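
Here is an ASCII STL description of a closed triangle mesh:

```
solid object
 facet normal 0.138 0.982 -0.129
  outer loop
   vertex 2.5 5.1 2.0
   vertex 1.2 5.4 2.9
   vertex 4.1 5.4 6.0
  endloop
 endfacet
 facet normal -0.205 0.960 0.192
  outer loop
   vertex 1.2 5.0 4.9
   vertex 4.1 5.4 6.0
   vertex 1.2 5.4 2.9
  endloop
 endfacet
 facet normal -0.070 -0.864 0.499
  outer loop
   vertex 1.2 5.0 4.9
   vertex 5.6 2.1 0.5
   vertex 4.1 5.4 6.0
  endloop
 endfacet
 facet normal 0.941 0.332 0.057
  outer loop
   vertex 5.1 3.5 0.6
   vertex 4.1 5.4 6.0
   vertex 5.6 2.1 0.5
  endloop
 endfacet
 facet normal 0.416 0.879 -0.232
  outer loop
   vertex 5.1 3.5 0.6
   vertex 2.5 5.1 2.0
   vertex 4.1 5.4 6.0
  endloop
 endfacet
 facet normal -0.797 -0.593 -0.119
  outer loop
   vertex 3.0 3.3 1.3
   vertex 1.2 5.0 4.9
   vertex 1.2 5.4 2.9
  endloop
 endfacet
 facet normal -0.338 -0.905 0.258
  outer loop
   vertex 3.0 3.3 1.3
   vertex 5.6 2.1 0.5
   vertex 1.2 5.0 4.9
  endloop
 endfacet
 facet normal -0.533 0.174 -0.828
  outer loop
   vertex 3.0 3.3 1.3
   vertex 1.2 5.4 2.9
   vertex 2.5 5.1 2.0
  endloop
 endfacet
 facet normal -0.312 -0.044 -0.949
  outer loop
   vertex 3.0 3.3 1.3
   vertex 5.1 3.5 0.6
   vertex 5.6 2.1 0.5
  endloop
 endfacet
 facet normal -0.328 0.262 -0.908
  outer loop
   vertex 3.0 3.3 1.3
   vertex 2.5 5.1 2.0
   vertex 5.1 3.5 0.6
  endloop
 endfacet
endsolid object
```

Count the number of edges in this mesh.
15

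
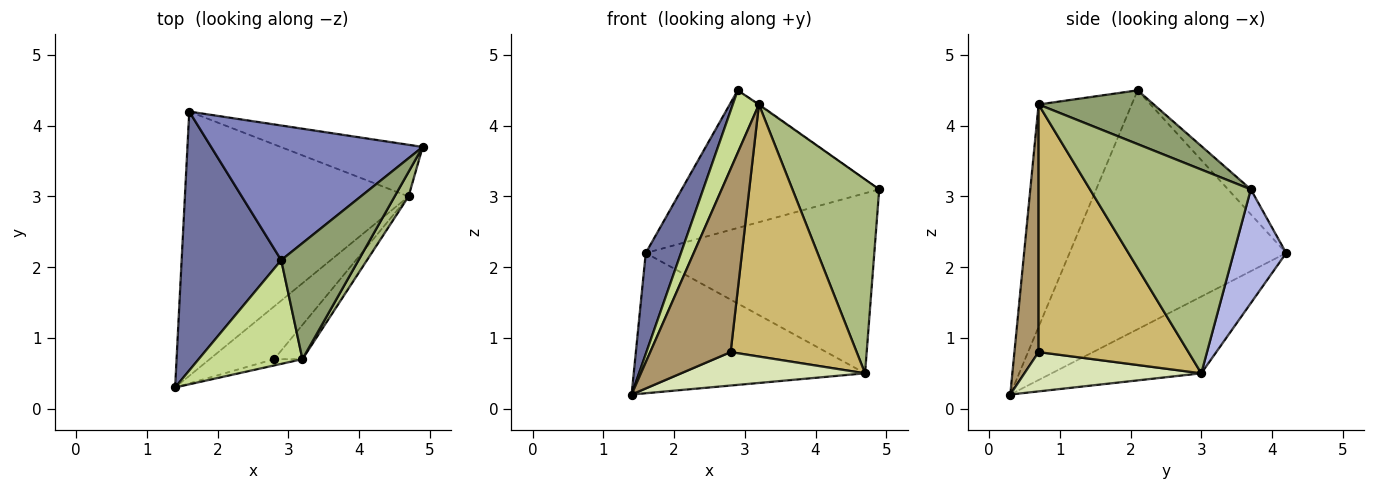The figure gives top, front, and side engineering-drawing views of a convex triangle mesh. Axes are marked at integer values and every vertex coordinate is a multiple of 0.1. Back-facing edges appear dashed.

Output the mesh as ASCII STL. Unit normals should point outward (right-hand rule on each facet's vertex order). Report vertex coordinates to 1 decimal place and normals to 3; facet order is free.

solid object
 facet normal -0.913 -0.148 0.381
  outer loop
   vertex 2.9 2.1 4.5
   vertex 1.6 4.2 2.2
   vertex 1.4 0.3 0.2
  endloop
 endfacet
 facet normal -0.082 0.712 0.697
  outer loop
   vertex 2.9 2.1 4.5
   vertex 4.9 3.7 3.1
   vertex 1.6 4.2 2.2
  endloop
 endfacet
 facet normal -0.290 0.448 -0.845
  outer loop
   vertex 4.7 3.0 0.5
   vertex 1.4 0.3 0.2
   vertex 1.6 4.2 2.2
  endloop
 endfacet
 facet normal 0.216 0.939 -0.269
  outer loop
   vertex 4.7 3.0 0.5
   vertex 1.6 4.2 2.2
   vertex 4.9 3.7 3.1
  endloop
 endfacet
 facet normal 0.571 0.005 0.821
  outer loop
   vertex 3.2 0.7 4.3
   vertex 4.9 3.7 3.1
   vertex 2.9 2.1 4.5
  endloop
 endfacet
 facet normal 0.879 -0.474 0.060
  outer loop
   vertex 3.2 0.7 4.3
   vertex 4.7 3.0 0.5
   vertex 4.9 3.7 3.1
  endloop
 endfacet
 facet normal -0.878 -0.247 0.410
  outer loop
   vertex 3.2 0.7 4.3
   vertex 2.9 2.1 4.5
   vertex 1.4 0.3 0.2
  endloop
 endfacet
 facet normal 0.458 -0.476 -0.751
  outer loop
   vertex 2.8 0.7 0.8
   vertex 1.4 0.3 0.2
   vertex 4.7 3.0 0.5
  endloop
 endfacet
 facet normal 0.288 -0.957 -0.033
  outer loop
   vertex 2.8 0.7 0.8
   vertex 3.2 0.7 4.3
   vertex 1.4 0.3 0.2
  endloop
 endfacet
 facet normal 0.762 -0.641 -0.087
  outer loop
   vertex 2.8 0.7 0.8
   vertex 4.7 3.0 0.5
   vertex 3.2 0.7 4.3
  endloop
 endfacet
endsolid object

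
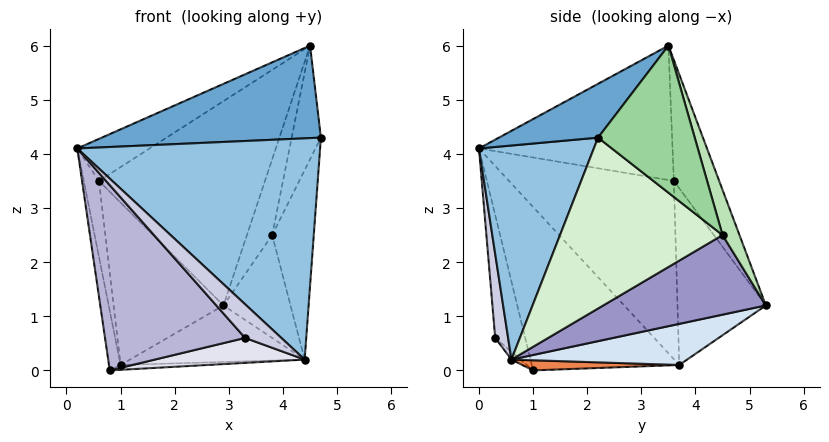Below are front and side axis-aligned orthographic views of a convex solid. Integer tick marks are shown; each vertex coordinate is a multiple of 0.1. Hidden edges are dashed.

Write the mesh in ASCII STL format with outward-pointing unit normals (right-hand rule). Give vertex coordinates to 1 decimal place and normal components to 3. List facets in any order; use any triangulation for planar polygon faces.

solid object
 facet normal 0.331 -0.731 0.598
  outer loop
   vertex 4.5 3.5 6.0
   vertex 0.2 0.0 4.1
   vertex 4.7 2.2 4.3
  endloop
 endfacet
 facet normal 0.407 -0.861 0.306
  outer loop
   vertex 4.4 0.6 0.2
   vertex 4.7 2.2 4.3
   vertex 0.2 0.0 4.1
  endloop
 endfacet
 facet normal -0.989 0.078 -0.126
  outer loop
   vertex 1.0 3.7 0.1
   vertex 0.8 1.0 0.0
   vertex 0.2 0.0 4.1
  endloop
 endfacet
 facet normal 0.288 0.286 -0.914
  outer loop
   vertex 1.0 3.7 0.1
   vertex 2.9 5.3 1.2
   vertex 4.4 0.6 0.2
  endloop
 endfacet
 facet normal 0.059 0.033 -0.998
  outer loop
   vertex 1.0 3.7 0.1
   vertex 4.4 0.6 0.2
   vertex 0.8 1.0 0.0
  endloop
 endfacet
 facet normal -0.526 0.196 0.828
  outer loop
   vertex 0.6 3.6 3.5
   vertex 0.2 0.0 4.1
   vertex 4.5 3.5 6.0
  endloop
 endfacet
 facet normal -0.240 0.880 0.410
  outer loop
   vertex 0.6 3.6 3.5
   vertex 4.5 3.5 6.0
   vertex 2.9 5.3 1.2
  endloop
 endfacet
 facet normal -0.989 0.091 -0.114
  outer loop
   vertex 0.6 3.6 3.5
   vertex 1.0 3.7 0.1
   vertex 0.2 0.0 4.1
  endloop
 endfacet
 facet normal -0.626 0.778 -0.051
  outer loop
   vertex 0.6 3.6 3.5
   vertex 2.9 5.3 1.2
   vertex 1.0 3.7 0.1
  endloop
 endfacet
 facet normal 0.952 0.288 -0.108
  outer loop
   vertex 3.8 4.5 2.5
   vertex 4.5 3.5 6.0
   vertex 4.7 2.2 4.3
  endloop
 endfacet
 facet normal 0.552 0.824 0.125
  outer loop
   vertex 3.8 4.5 2.5
   vertex 2.9 5.3 1.2
   vertex 4.5 3.5 6.0
  endloop
 endfacet
 facet normal 0.955 0.244 -0.165
  outer loop
   vertex 3.8 4.5 2.5
   vertex 4.7 2.2 4.3
   vertex 4.4 0.6 0.2
  endloop
 endfacet
 facet normal 0.857 0.353 -0.376
  outer loop
   vertex 3.8 4.5 2.5
   vertex 4.4 0.6 0.2
   vertex 2.9 5.3 1.2
  endloop
 endfacet
 facet normal -0.202 -0.944 -0.260
  outer loop
   vertex 3.3 0.3 0.6
   vertex 0.2 0.0 4.1
   vertex 0.8 1.0 0.0
  endloop
 endfacet
 facet normal 0.328 -0.921 0.212
  outer loop
   vertex 3.3 0.3 0.6
   vertex 4.4 0.6 0.2
   vertex 0.2 0.0 4.1
  endloop
 endfacet
 facet normal -0.044 -0.737 -0.675
  outer loop
   vertex 3.3 0.3 0.6
   vertex 0.8 1.0 0.0
   vertex 4.4 0.6 0.2
  endloop
 endfacet
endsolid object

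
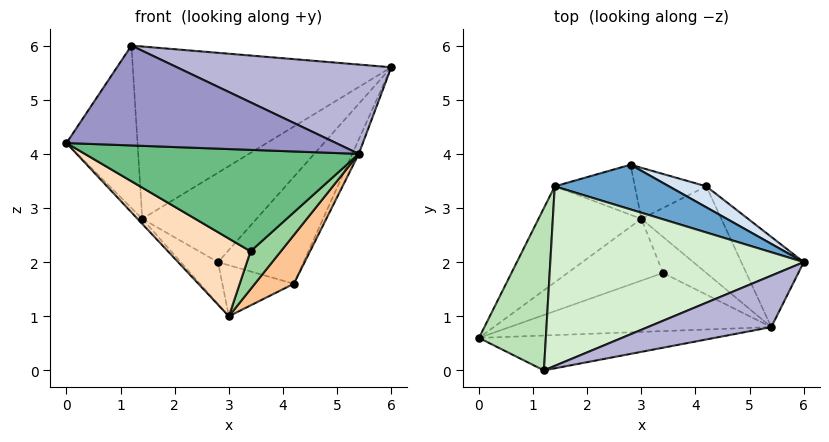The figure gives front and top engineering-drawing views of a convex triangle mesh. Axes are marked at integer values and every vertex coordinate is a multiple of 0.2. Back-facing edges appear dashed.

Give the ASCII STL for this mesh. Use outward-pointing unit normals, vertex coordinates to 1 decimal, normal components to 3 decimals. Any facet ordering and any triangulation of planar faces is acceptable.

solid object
 facet normal 0.000 0.894 0.447
  outer loop
   vertex 1.4 3.4 2.8
   vertex 6.0 2.0 5.6
   vertex 2.8 3.8 2.0
  endloop
 endfacet
 facet normal -0.741 0.035 -0.670
  outer loop
   vertex 1.4 3.4 2.8
   vertex 3.0 2.8 1.0
   vertex 0.0 0.6 4.2
  endloop
 endfacet
 facet normal -0.528 0.545 -0.651
  outer loop
   vertex 1.4 3.4 2.8
   vertex 2.8 3.8 2.0
   vertex 3.0 2.8 1.0
  endloop
 endfacet
 facet normal 0.318 0.930 0.183
  outer loop
   vertex 4.2 3.4 1.6
   vertex 2.8 3.8 2.0
   vertex 6.0 2.0 5.6
  endloop
 endfacet
 facet normal 0.000 0.707 -0.707
  outer loop
   vertex 4.2 3.4 1.6
   vertex 3.0 2.8 1.0
   vertex 2.8 3.8 2.0
  endloop
 endfacet
 facet normal 0.918 0.063 -0.391
  outer loop
   vertex 4.2 3.4 1.6
   vertex 6.0 2.0 5.6
   vertex 5.4 0.8 4.0
  endloop
 endfacet
 facet normal 0.563 -0.405 -0.720
  outer loop
   vertex 4.2 3.4 1.6
   vertex 5.4 0.8 4.0
   vertex 3.0 2.8 1.0
  endloop
 endfacet
 facet normal -0.089 -0.780 -0.620
  outer loop
   vertex 3.4 1.8 2.2
   vertex 0.0 0.6 4.2
   vertex 3.0 2.8 1.0
  endloop
 endfacet
 facet normal 0.014 -0.868 -0.497
  outer loop
   vertex 3.4 1.8 2.2
   vertex 5.4 0.8 4.0
   vertex 0.0 0.6 4.2
  endloop
 endfacet
 facet normal 0.250 -0.701 -0.668
  outer loop
   vertex 3.4 1.8 2.2
   vertex 3.0 2.8 1.0
   vertex 5.4 0.8 4.0
  endloop
 endfacet
 facet normal -0.577 0.577 0.577
  outer loop
   vertex 1.2 0.0 6.0
   vertex 1.4 3.4 2.8
   vertex 0.0 0.6 4.2
  endloop
 endfacet
 facet normal -0.223 0.675 0.703
  outer loop
   vertex 1.2 0.0 6.0
   vertex 6.0 2.0 5.6
   vertex 1.4 3.4 2.8
  endloop
 endfacet
 facet normal 0.023 -0.944 -0.330
  outer loop
   vertex 1.2 0.0 6.0
   vertex 0.0 0.6 4.2
   vertex 5.4 0.8 4.0
  endloop
 endfacet
 facet normal 0.374 -0.804 0.463
  outer loop
   vertex 1.2 0.0 6.0
   vertex 5.4 0.8 4.0
   vertex 6.0 2.0 5.6
  endloop
 endfacet
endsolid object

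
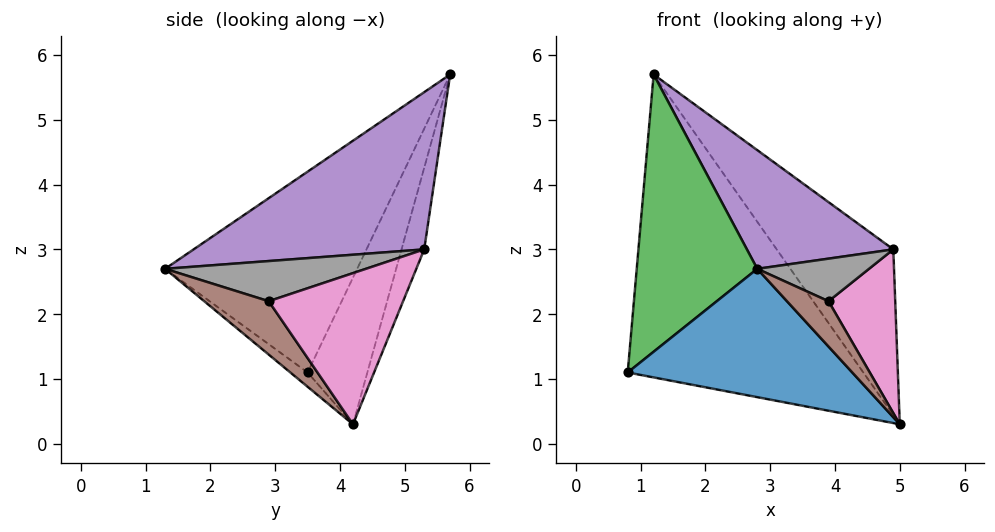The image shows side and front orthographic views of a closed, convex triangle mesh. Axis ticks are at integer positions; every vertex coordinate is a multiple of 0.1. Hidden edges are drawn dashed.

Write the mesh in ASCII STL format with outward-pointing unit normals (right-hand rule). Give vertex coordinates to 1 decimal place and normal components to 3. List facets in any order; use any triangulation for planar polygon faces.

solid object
 facet normal -0.047 -0.615 -0.787
  outer loop
   vertex 2.8 1.3 2.7
   vertex 0.8 3.5 1.1
   vertex 5.0 4.2 0.3
  endloop
 endfacet
 facet normal -0.225 0.887 -0.404
  outer loop
   vertex 1.2 5.7 5.7
   vertex 5.0 4.2 0.3
   vertex 0.8 3.5 1.1
  endloop
 endfacet
 facet normal -0.805 -0.505 0.312
  outer loop
   vertex 1.2 5.7 5.7
   vertex 0.8 3.5 1.1
   vertex 2.8 1.3 2.7
  endloop
 endfacet
 facet normal -0.177 0.909 -0.377
  outer loop
   vertex 4.9 5.3 3.0
   vertex 5.0 4.2 0.3
   vertex 1.2 5.7 5.7
  endloop
 endfacet
 facet normal 0.531 -0.337 0.778
  outer loop
   vertex 4.9 5.3 3.0
   vertex 1.2 5.7 5.7
   vertex 2.8 1.3 2.7
  endloop
 endfacet
 facet normal 0.835 -0.538 0.115
  outer loop
   vertex 3.9 2.9 2.2
   vertex 2.8 1.3 2.7
   vertex 5.0 4.2 0.3
  endloop
 endfacet
 facet normal 0.876 -0.435 0.210
  outer loop
   vertex 3.9 2.9 2.2
   vertex 5.0 4.2 0.3
   vertex 4.9 5.3 3.0
  endloop
 endfacet
 facet normal 0.820 -0.457 0.344
  outer loop
   vertex 3.9 2.9 2.2
   vertex 4.9 5.3 3.0
   vertex 2.8 1.3 2.7
  endloop
 endfacet
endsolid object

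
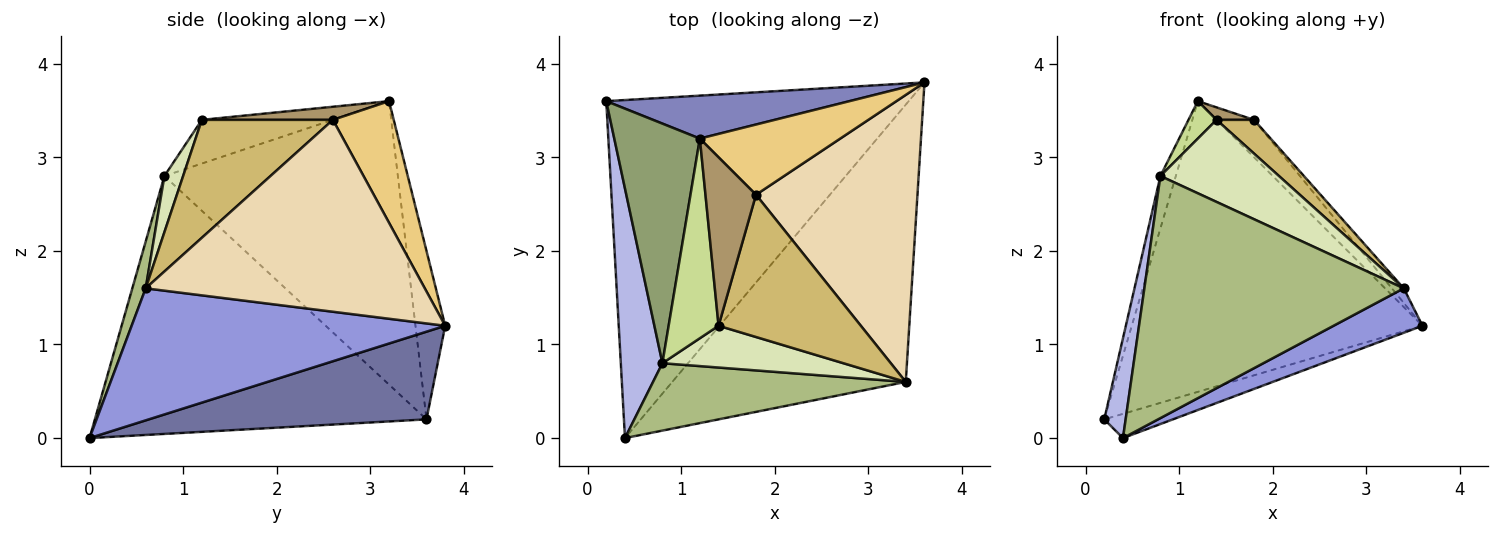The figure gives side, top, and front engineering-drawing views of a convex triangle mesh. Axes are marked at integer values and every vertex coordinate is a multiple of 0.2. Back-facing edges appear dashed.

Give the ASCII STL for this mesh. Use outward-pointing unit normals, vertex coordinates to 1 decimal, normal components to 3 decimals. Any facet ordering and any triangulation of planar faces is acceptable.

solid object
 facet normal 0.278 0.069 -0.958
  outer loop
   vertex 0.4 0.0 0.0
   vertex 0.2 3.6 0.2
   vertex 3.6 3.8 1.2
  endloop
 endfacet
 facet normal -0.101 0.984 0.145
  outer loop
   vertex 1.2 3.2 3.6
   vertex 3.6 3.8 1.2
   vertex 0.2 3.6 0.2
  endloop
 endfacet
 facet normal 0.487 -0.138 -0.862
  outer loop
   vertex 3.4 0.6 1.6
   vertex 0.4 0.0 0.0
   vertex 3.6 3.8 1.2
  endloop
 endfacet
 facet normal -0.985 -0.064 0.159
  outer loop
   vertex 0.8 0.8 2.8
   vertex 0.2 3.6 0.2
   vertex 0.4 0.0 0.0
  endloop
 endfacet
 facet normal -0.955 0.063 0.288
  outer loop
   vertex 0.8 0.8 2.8
   vertex 1.2 3.2 3.6
   vertex 0.2 3.6 0.2
  endloop
 endfacet
 facet normal 0.050 -0.962 0.268
  outer loop
   vertex 0.8 0.8 2.8
   vertex 0.4 0.0 0.0
   vertex 3.4 0.6 1.6
  endloop
 endfacet
 facet normal -0.652 -0.140 0.745
  outer loop
   vertex 1.4 1.2 3.4
   vertex 1.2 3.2 3.6
   vertex 0.8 0.8 2.8
  endloop
 endfacet
 facet normal 0.139 -0.883 0.449
  outer loop
   vertex 1.4 1.2 3.4
   vertex 0.8 0.8 2.8
   vertex 3.4 0.6 1.6
  endloop
 endfacet
 facet normal 0.250 -0.072 0.966
  outer loop
   vertex 1.8 2.6 3.4
   vertex 1.2 3.2 3.6
   vertex 1.4 1.2 3.4
  endloop
 endfacet
 facet normal 0.628 -0.179 0.757
  outer loop
   vertex 1.8 2.6 3.4
   vertex 1.4 1.2 3.4
   vertex 3.4 0.6 1.6
  endloop
 endfacet
 facet normal 0.607 0.374 0.701
  outer loop
   vertex 1.8 2.6 3.4
   vertex 3.6 3.8 1.2
   vertex 1.2 3.2 3.6
  endloop
 endfacet
 facet normal 0.765 0.033 0.644
  outer loop
   vertex 1.8 2.6 3.4
   vertex 3.4 0.6 1.6
   vertex 3.6 3.8 1.2
  endloop
 endfacet
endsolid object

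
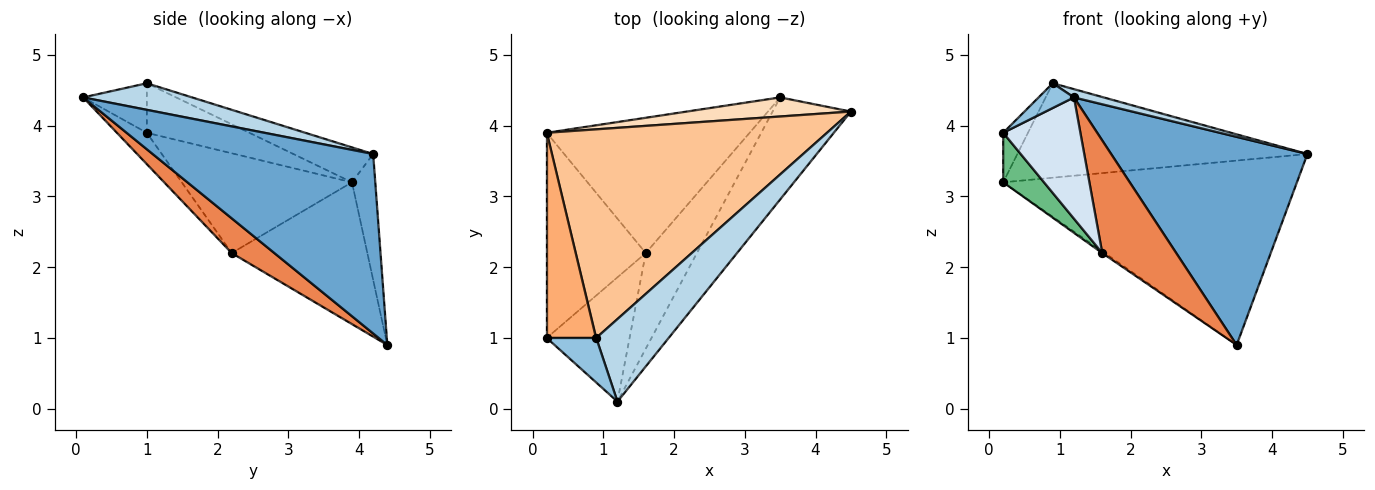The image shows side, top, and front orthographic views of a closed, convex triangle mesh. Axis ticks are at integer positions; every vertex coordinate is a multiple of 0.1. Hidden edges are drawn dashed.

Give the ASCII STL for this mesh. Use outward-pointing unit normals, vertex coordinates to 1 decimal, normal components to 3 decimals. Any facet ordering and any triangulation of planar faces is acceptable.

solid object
 facet normal 0.710 -0.632 -0.310
  outer loop
   vertex 3.5 4.4 0.9
   vertex 4.5 4.2 3.6
   vertex 1.2 0.1 4.4
  endloop
 endfacet
 facet normal -0.658 -0.366 0.658
  outer loop
   vertex 0.9 1.0 4.6
   vertex 0.2 1.0 3.9
   vertex 1.2 0.1 4.4
  endloop
 endfacet
 facet normal 0.343 -0.093 0.935
  outer loop
   vertex 0.9 1.0 4.6
   vertex 1.2 0.1 4.4
   vertex 4.5 4.2 3.6
  endloop
 endfacet
 facet normal -0.261 -0.674 -0.691
  outer loop
   vertex 1.6 2.2 2.2
   vertex 1.2 0.1 4.4
   vertex 0.2 1.0 3.9
  endloop
 endfacet
 facet normal 0.402 -0.698 -0.593
  outer loop
   vertex 1.6 2.2 2.2
   vertex 3.5 4.4 0.9
   vertex 1.2 0.1 4.4
  endloop
 endfacet
 facet normal -0.697 0.168 0.697
  outer loop
   vertex 0.2 3.9 3.2
   vertex 0.2 1.0 3.9
   vertex 0.9 1.0 4.6
  endloop
 endfacet
 facet normal -0.113 0.410 0.905
  outer loop
   vertex 0.2 3.9 3.2
   vertex 0.9 1.0 4.6
   vertex 4.5 4.2 3.6
  endloop
 endfacet
 facet normal -0.079 0.992 0.103
  outer loop
   vertex 0.2 3.9 3.2
   vertex 4.5 4.2 3.6
   vertex 3.5 4.4 0.9
  endloop
 endfacet
 facet normal -0.700 -0.168 -0.695
  outer loop
   vertex 0.2 3.9 3.2
   vertex 1.6 2.2 2.2
   vertex 0.2 1.0 3.9
  endloop
 endfacet
 facet normal -0.573 0.010 -0.820
  outer loop
   vertex 0.2 3.9 3.2
   vertex 3.5 4.4 0.9
   vertex 1.6 2.2 2.2
  endloop
 endfacet
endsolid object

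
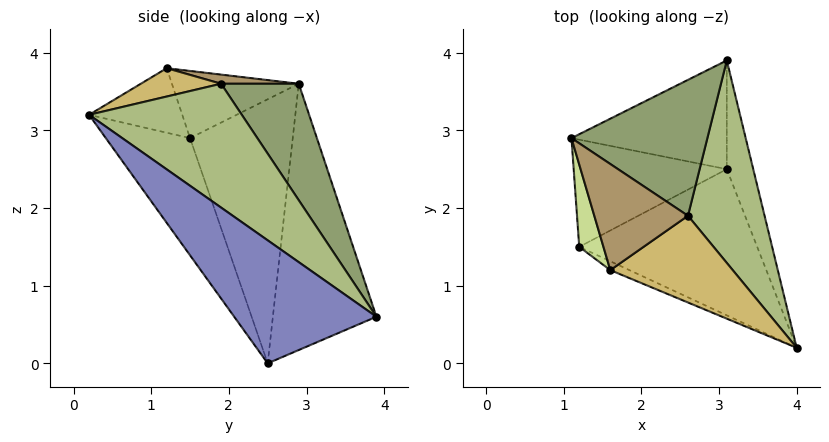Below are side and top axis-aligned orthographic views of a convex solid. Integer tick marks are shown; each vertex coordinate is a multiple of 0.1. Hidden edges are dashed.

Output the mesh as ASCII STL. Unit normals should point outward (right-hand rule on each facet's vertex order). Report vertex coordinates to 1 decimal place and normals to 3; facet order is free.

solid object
 facet normal -0.844 0.211 -0.493
  outer loop
   vertex 3.1 2.5 0.0
   vertex 1.1 2.9 3.6
   vertex 3.1 3.9 0.6
  endloop
 endfacet
 facet normal 0.974 0.090 -0.209
  outer loop
   vertex 3.1 2.5 0.0
   vertex 3.1 3.9 0.6
   vertex 4.0 0.2 3.2
  endloop
 endfacet
 facet normal -0.850 0.186 -0.493
  outer loop
   vertex 1.2 1.5 2.9
   vertex 1.1 2.9 3.6
   vertex 3.1 2.5 0.0
  endloop
 endfacet
 facet normal -0.323 -0.809 -0.491
  outer loop
   vertex 1.2 1.5 2.9
   vertex 3.1 2.5 0.0
   vertex 4.0 0.2 3.2
  endloop
 endfacet
 facet normal 0.466 0.699 0.543
  outer loop
   vertex 2.6 1.9 3.6
   vertex 3.1 3.9 0.6
   vertex 1.1 2.9 3.6
  endloop
 endfacet
 facet normal 0.737 0.499 0.456
  outer loop
   vertex 2.6 1.9 3.6
   vertex 4.0 0.2 3.2
   vertex 3.1 3.9 0.6
  endloop
 endfacet
 facet normal -0.915 -0.230 0.330
  outer loop
   vertex 1.6 1.2 3.8
   vertex 1.1 2.9 3.6
   vertex 1.2 1.5 2.9
  endloop
 endfacet
 facet normal -0.407 -0.905 -0.121
  outer loop
   vertex 1.6 1.2 3.8
   vertex 1.2 1.5 2.9
   vertex 4.0 0.2 3.2
  endloop
 endfacet
 facet normal 0.096 0.144 0.985
  outer loop
   vertex 1.6 1.2 3.8
   vertex 2.6 1.9 3.6
   vertex 1.1 2.9 3.6
  endloop
 endfacet
 facet normal 0.225 -0.044 0.973
  outer loop
   vertex 1.6 1.2 3.8
   vertex 4.0 0.2 3.2
   vertex 2.6 1.9 3.6
  endloop
 endfacet
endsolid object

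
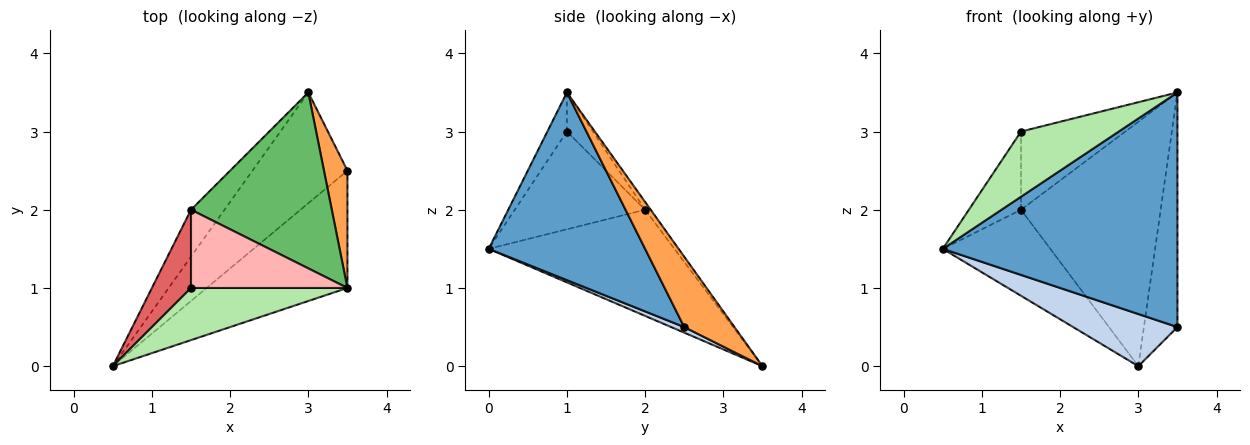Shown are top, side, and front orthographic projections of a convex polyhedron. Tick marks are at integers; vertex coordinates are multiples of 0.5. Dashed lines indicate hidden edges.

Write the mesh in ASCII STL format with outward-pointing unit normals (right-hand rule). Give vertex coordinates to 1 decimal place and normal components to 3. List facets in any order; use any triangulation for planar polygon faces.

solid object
 facet normal 0.512 -0.768 -0.384
  outer loop
   vertex 3.5 1.0 3.5
   vertex 0.5 0.0 1.5
   vertex 3.5 2.5 0.5
  endloop
 endfacet
 facet normal 0.053 -0.425 -0.904
  outer loop
   vertex 3.0 3.5 0.0
   vertex 3.5 2.5 0.5
   vertex 0.5 0.0 1.5
  endloop
 endfacet
 facet normal 0.802 0.535 0.267
  outer loop
   vertex 3.0 3.5 0.0
   vertex 3.5 1.0 3.5
   vertex 3.5 2.5 0.5
  endloop
 endfacet
 facet normal -0.835 0.483 -0.264
  outer loop
   vertex 1.5 2.0 2.0
   vertex 3.0 3.5 0.0
   vertex 0.5 0.0 1.5
  endloop
 endfacet
 facet normal -0.032 0.811 0.584
  outer loop
   vertex 1.5 2.0 2.0
   vertex 3.5 1.0 3.5
   vertex 3.0 3.5 0.0
  endloop
 endfacet
 facet normal -0.154 -0.772 0.617
  outer loop
   vertex 1.5 1.0 3.0
   vertex 0.5 0.0 1.5
   vertex 3.5 1.0 3.5
  endloop
 endfacet
 facet normal -0.870 0.348 0.348
  outer loop
   vertex 1.5 1.0 3.0
   vertex 1.5 2.0 2.0
   vertex 0.5 0.0 1.5
  endloop
 endfacet
 facet normal -0.174 0.696 0.696
  outer loop
   vertex 1.5 1.0 3.0
   vertex 3.5 1.0 3.5
   vertex 1.5 2.0 2.0
  endloop
 endfacet
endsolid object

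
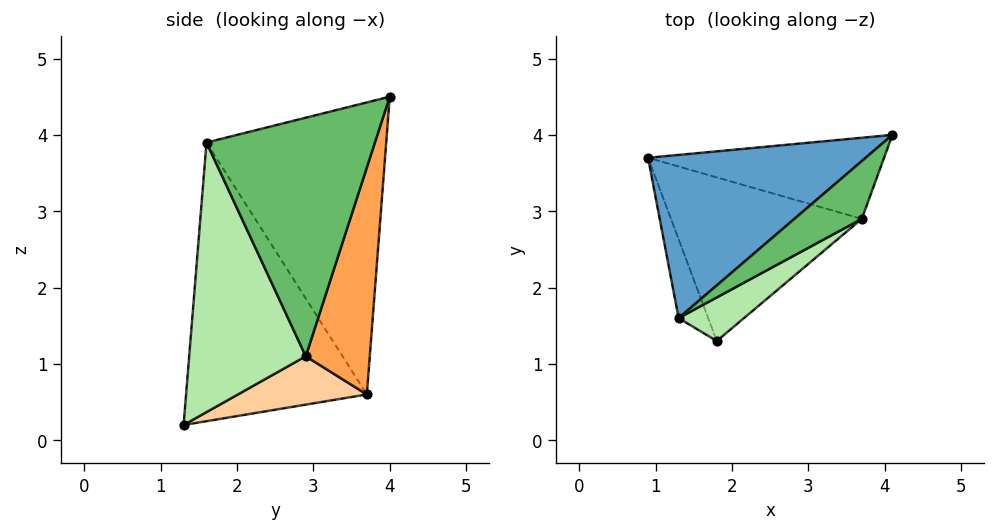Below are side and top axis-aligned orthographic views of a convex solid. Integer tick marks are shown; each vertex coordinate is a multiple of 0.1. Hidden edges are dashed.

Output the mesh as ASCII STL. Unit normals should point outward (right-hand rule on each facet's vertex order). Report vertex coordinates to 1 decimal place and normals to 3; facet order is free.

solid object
 facet normal -0.630 0.618 0.470
  outer loop
   vertex 1.3 1.6 3.9
   vertex 4.1 4.0 4.5
   vertex 0.9 3.7 0.6
  endloop
 endfacet
 facet normal -0.937 -0.335 -0.099
  outer loop
   vertex 1.3 1.6 3.9
   vertex 0.9 3.7 0.6
   vertex 1.8 1.3 0.2
  endloop
 endfacet
 facet normal 0.313 0.892 -0.325
  outer loop
   vertex 3.7 2.9 1.1
   vertex 0.9 3.7 0.6
   vertex 4.1 4.0 4.5
  endloop
 endfacet
 facet normal 0.238 0.246 -0.940
  outer loop
   vertex 3.7 2.9 1.1
   vertex 1.8 1.3 0.2
   vertex 0.9 3.7 0.6
  endloop
 endfacet
 facet normal 0.619 -0.766 0.175
  outer loop
   vertex 3.7 2.9 1.1
   vertex 4.1 4.0 4.5
   vertex 1.3 1.6 3.9
  endloop
 endfacet
 facet normal 0.596 -0.790 0.145
  outer loop
   vertex 3.7 2.9 1.1
   vertex 1.3 1.6 3.9
   vertex 1.8 1.3 0.2
  endloop
 endfacet
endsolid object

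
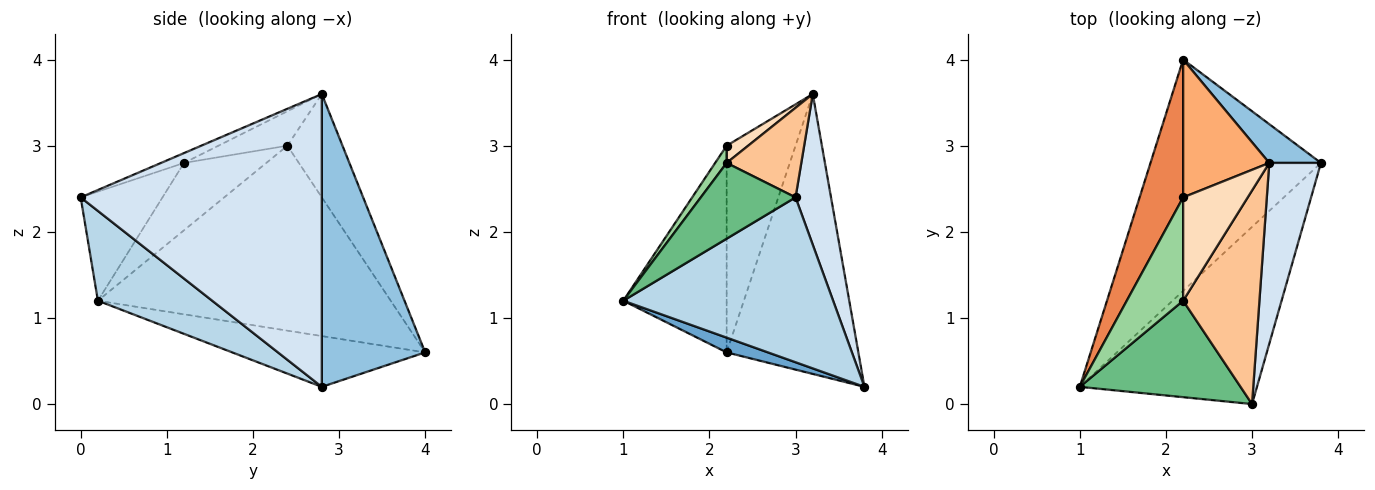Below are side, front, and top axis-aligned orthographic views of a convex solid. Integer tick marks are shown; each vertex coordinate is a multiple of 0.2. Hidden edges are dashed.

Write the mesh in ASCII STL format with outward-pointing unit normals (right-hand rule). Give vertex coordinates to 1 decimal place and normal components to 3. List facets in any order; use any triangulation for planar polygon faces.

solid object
 facet normal -0.285 -0.061 -0.957
  outer loop
   vertex 2.2 4.0 0.6
   vertex 3.8 2.8 0.2
   vertex 1.0 0.2 1.2
  endloop
 endfacet
 facet normal 0.614 0.782 0.108
  outer loop
   vertex 3.2 2.8 3.6
   vertex 3.8 2.8 0.2
   vertex 2.2 4.0 0.6
  endloop
 endfacet
 facet normal 0.348 -0.639 -0.686
  outer loop
   vertex 3.0 0.0 2.4
   vertex 1.0 0.2 1.2
   vertex 3.8 2.8 0.2
  endloop
 endfacet
 facet normal 0.975 -0.143 0.172
  outer loop
   vertex 3.0 0.0 2.4
   vertex 3.8 2.8 0.2
   vertex 3.2 2.8 3.6
  endloop
 endfacet
 facet normal -0.921 0.325 0.217
  outer loop
   vertex 2.2 2.4 3.0
   vertex 2.2 4.0 0.6
   vertex 1.0 0.2 1.2
  endloop
 endfacet
 facet normal -0.554 0.693 0.462
  outer loop
   vertex 2.2 2.4 3.0
   vertex 3.2 2.8 3.6
   vertex 2.2 4.0 0.6
  endloop
 endfacet
 facet normal -0.118 -0.384 0.916
  outer loop
   vertex 2.2 1.2 2.8
   vertex 3.0 0.0 2.4
   vertex 3.2 2.8 3.6
  endloop
 endfacet
 facet normal -0.466 -0.145 0.873
  outer loop
   vertex 2.2 1.2 2.8
   vertex 3.2 2.8 3.6
   vertex 2.2 2.4 3.0
  endloop
 endfacet
 facet normal -0.471 -0.545 0.694
  outer loop
   vertex 2.2 1.2 2.8
   vertex 1.0 0.2 1.2
   vertex 3.0 0.0 2.4
  endloop
 endfacet
 facet normal -0.762 -0.106 0.638
  outer loop
   vertex 2.2 1.2 2.8
   vertex 2.2 2.4 3.0
   vertex 1.0 0.2 1.2
  endloop
 endfacet
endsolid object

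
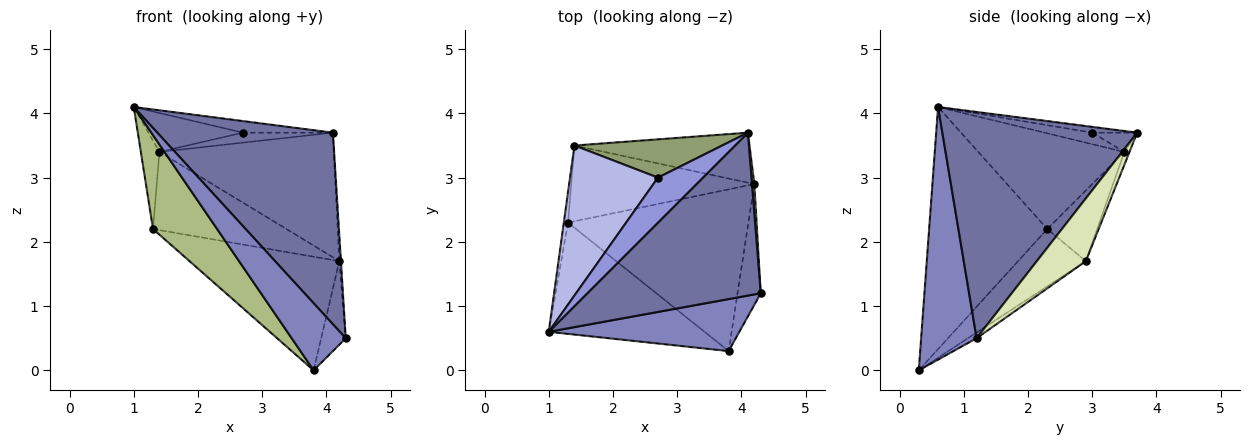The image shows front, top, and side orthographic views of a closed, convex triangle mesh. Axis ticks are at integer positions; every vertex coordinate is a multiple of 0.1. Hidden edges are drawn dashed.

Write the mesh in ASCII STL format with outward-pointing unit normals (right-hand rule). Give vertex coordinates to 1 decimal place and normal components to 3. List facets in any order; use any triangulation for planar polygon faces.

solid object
 facet normal 0.646 -0.582 0.495
  outer loop
   vertex 4.1 3.7 3.7
   vertex 1.0 0.6 4.1
   vertex 4.3 1.2 0.5
  endloop
 endfacet
 facet normal 0.630 -0.614 0.475
  outer loop
   vertex 3.8 0.3 0.0
   vertex 4.3 1.2 0.5
   vertex 1.0 0.6 4.1
  endloop
 endfacet
 facet normal -0.124 0.248 0.961
  outer loop
   vertex 2.7 3.0 3.7
   vertex 1.0 0.6 4.1
   vertex 4.1 3.7 3.7
  endloop
 endfacet
 facet normal -0.126 0.249 0.960
  outer loop
   vertex 2.7 3.0 3.7
   vertex 1.4 3.5 3.4
   vertex 1.0 0.6 4.1
  endloop
 endfacet
 facet normal -0.125 0.250 0.960
  outer loop
   vertex 2.7 3.0 3.7
   vertex 4.1 3.7 3.7
   vertex 1.4 3.5 3.4
  endloop
 endfacet
 facet normal -0.765 -0.415 -0.492
  outer loop
   vertex 1.3 2.3 2.2
   vertex 3.8 0.3 0.0
   vertex 1.0 0.6 4.1
  endloop
 endfacet
 facet normal -0.991 0.126 -0.044
  outer loop
   vertex 1.3 2.3 2.2
   vertex 1.0 0.6 4.1
   vertex 1.4 3.5 3.4
  endloop
 endfacet
 facet normal 0.999 0.033 0.037
  outer loop
   vertex 4.2 2.9 1.7
   vertex 4.1 3.7 3.7
   vertex 4.3 1.2 0.5
  endloop
 endfacet
 facet normal -0.027 0.928 -0.372
  outer loop
   vertex 4.2 2.9 1.7
   vertex 1.4 3.5 3.4
   vertex 4.1 3.7 3.7
  endloop
 endfacet
 facet normal -0.259 0.694 -0.672
  outer loop
   vertex 4.2 2.9 1.7
   vertex 1.3 2.3 2.2
   vertex 1.4 3.5 3.4
  endloop
 endfacet
 facet normal -0.197 0.558 -0.806
  outer loop
   vertex 4.2 2.9 1.7
   vertex 4.3 1.2 0.5
   vertex 3.8 0.3 0.0
  endloop
 endfacet
 facet normal -0.252 0.556 -0.792
  outer loop
   vertex 4.2 2.9 1.7
   vertex 3.8 0.3 0.0
   vertex 1.3 2.3 2.2
  endloop
 endfacet
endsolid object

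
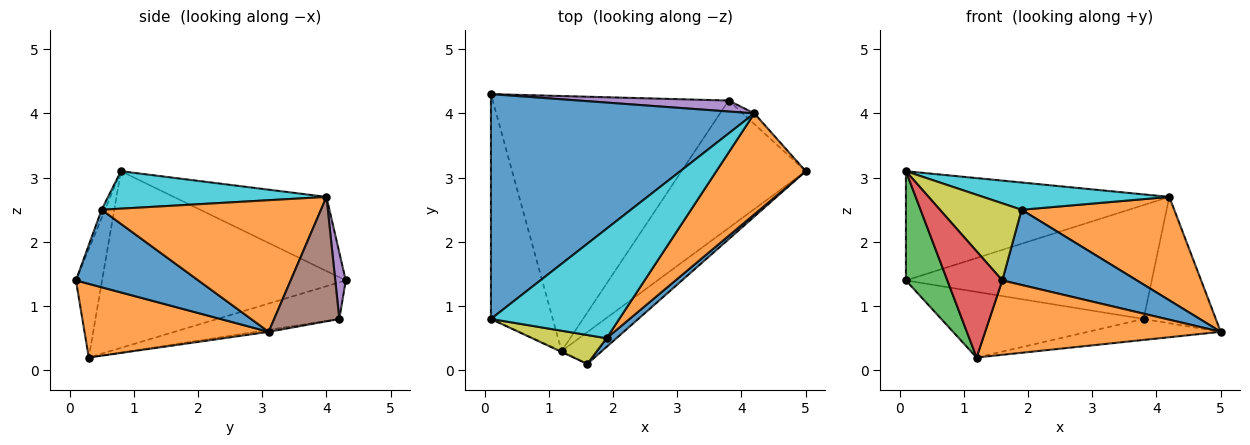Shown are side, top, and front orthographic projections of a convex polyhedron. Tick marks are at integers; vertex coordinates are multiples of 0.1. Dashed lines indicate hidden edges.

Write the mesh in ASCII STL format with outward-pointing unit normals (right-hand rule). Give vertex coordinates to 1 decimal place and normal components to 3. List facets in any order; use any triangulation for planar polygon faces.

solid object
 facet normal -0.245 0.424 0.872
  outer loop
   vertex 4.2 4.0 2.7
   vertex 0.1 4.3 1.4
   vertex 0.1 0.8 3.1
  endloop
 endfacet
 facet normal 0.584 -0.747 -0.319
  outer loop
   vertex 1.2 0.3 0.2
   vertex 5.0 3.1 0.6
   vertex 1.6 0.1 1.4
  endloop
 endfacet
 facet normal -0.932 -0.158 -0.326
  outer loop
   vertex 1.2 0.3 0.2
   vertex 0.1 0.8 3.1
   vertex 0.1 4.3 1.4
  endloop
 endfacet
 facet normal -0.430 -0.903 -0.007
  outer loop
   vertex 1.2 0.3 0.2
   vertex 1.6 0.1 1.4
   vertex 0.1 0.8 3.1
  endloop
 endfacet
 facet normal 0.042 0.995 0.096
  outer loop
   vertex 3.8 4.2 0.8
   vertex 0.1 4.3 1.4
   vertex 4.2 4.0 2.7
  endloop
 endfacet
 facet normal 0.669 0.741 -0.063
  outer loop
   vertex 3.8 4.2 0.8
   vertex 4.2 4.0 2.7
   vertex 5.0 3.1 0.6
  endloop
 endfacet
 facet normal -0.149 0.246 -0.958
  outer loop
   vertex 3.8 4.2 0.8
   vertex 1.2 0.3 0.2
   vertex 0.1 4.3 1.4
  endloop
 endfacet
 facet normal -0.016 0.162 -0.987
  outer loop
   vertex 3.8 4.2 0.8
   vertex 5.0 3.1 0.6
   vertex 1.2 0.3 0.2
  endloop
 endfacet
 facet normal -0.039 -0.936 0.351
  outer loop
   vertex 1.9 0.5 2.5
   vertex 0.1 0.8 3.1
   vertex 1.6 0.1 1.4
  endloop
 endfacet
 facet normal 0.272 -0.232 0.934
  outer loop
   vertex 1.9 0.5 2.5
   vertex 4.2 4.0 2.7
   vertex 0.1 0.8 3.1
  endloop
 endfacet
 facet normal 0.670 -0.737 0.085
  outer loop
   vertex 1.9 0.5 2.5
   vertex 1.6 0.1 1.4
   vertex 5.0 3.1 0.6
  endloop
 endfacet
 facet normal 0.717 -0.499 0.487
  outer loop
   vertex 1.9 0.5 2.5
   vertex 5.0 3.1 0.6
   vertex 4.2 4.0 2.7
  endloop
 endfacet
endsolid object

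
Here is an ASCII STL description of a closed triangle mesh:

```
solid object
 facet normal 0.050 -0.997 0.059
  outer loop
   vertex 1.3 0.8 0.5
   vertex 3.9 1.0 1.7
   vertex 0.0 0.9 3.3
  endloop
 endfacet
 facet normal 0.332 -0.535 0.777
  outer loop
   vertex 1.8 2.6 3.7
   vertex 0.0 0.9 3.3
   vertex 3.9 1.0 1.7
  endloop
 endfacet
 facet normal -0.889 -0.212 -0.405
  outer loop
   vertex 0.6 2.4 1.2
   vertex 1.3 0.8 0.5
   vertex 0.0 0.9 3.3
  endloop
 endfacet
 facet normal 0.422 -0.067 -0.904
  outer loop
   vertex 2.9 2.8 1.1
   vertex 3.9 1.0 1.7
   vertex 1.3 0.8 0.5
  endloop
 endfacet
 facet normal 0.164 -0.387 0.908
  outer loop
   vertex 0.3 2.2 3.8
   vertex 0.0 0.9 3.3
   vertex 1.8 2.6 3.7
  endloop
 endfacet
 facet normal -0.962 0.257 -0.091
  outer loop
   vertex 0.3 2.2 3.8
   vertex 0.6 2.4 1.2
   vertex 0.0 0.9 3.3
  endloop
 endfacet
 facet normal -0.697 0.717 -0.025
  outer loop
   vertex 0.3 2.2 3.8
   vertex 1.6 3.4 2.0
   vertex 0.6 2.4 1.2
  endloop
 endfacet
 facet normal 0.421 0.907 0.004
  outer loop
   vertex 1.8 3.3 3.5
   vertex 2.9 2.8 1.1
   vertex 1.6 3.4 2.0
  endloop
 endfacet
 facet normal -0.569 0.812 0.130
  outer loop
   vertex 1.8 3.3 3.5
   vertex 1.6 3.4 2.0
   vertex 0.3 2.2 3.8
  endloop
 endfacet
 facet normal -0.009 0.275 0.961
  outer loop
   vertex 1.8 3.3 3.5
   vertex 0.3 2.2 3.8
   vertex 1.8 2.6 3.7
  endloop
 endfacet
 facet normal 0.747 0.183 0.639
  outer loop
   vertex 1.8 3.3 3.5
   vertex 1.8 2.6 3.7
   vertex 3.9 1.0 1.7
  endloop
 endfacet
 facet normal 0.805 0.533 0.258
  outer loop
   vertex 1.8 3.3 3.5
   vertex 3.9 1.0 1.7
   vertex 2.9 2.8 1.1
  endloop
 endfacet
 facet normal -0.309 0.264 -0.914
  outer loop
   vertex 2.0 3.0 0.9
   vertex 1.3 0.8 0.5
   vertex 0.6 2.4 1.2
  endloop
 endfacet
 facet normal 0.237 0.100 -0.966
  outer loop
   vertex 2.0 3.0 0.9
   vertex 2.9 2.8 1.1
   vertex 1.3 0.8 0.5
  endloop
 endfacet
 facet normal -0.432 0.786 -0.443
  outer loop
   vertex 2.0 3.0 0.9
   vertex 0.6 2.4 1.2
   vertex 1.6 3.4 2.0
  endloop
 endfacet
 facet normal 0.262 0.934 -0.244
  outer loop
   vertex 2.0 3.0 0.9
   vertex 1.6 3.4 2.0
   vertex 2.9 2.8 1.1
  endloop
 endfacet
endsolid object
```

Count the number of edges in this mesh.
24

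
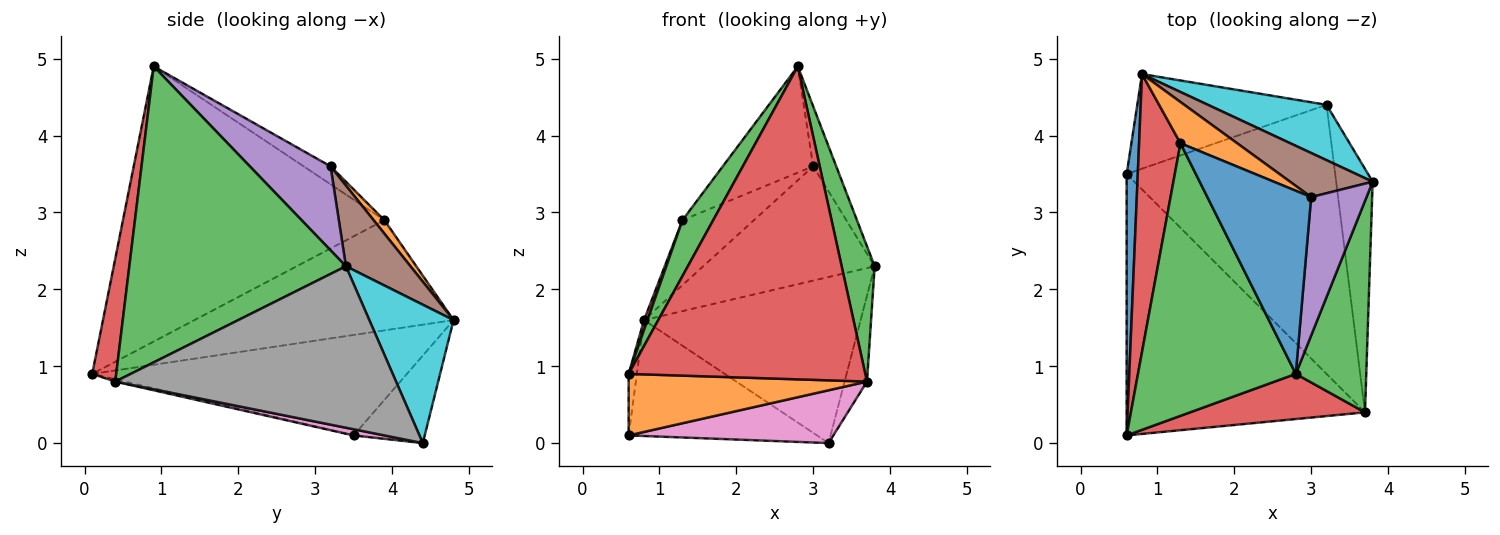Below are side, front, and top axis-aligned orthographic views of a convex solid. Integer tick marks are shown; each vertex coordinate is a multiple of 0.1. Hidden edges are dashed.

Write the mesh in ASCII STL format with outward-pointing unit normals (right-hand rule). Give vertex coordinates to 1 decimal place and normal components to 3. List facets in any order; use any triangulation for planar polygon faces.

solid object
 facet normal -0.994 0.026 0.110
  outer loop
   vertex 0.8 4.8 1.6
   vertex 0.6 3.5 0.1
   vertex 0.6 0.1 0.9
  endloop
 endfacet
 facet normal -0.009 -0.229 -0.973
  outer loop
   vertex 3.7 0.4 0.8
   vertex 0.6 0.1 0.9
   vertex 0.6 3.5 0.1
  endloop
 endfacet
 facet normal 0.962 -0.147 0.229
  outer loop
   vertex 3.7 0.4 0.8
   vertex 3.8 3.4 2.3
   vertex 2.8 0.9 4.9
  endloop
 endfacet
 facet normal 0.100 -0.985 0.142
  outer loop
   vertex 3.7 0.4 0.8
   vertex 2.8 0.9 4.9
   vertex 0.6 0.1 0.9
  endloop
 endfacet
 facet normal 0.812 0.232 0.535
  outer loop
   vertex 3.0 3.2 3.6
   vertex 2.8 0.9 4.9
   vertex 3.8 3.4 2.3
  endloop
 endfacet
 facet normal 0.332 0.880 0.339
  outer loop
   vertex 3.0 3.2 3.6
   vertex 3.8 3.4 2.3
   vertex 0.8 4.8 1.6
  endloop
 endfacet
 facet normal 0.029 -0.193 -0.981
  outer loop
   vertex 3.2 4.4 0.0
   vertex 3.7 0.4 0.8
   vertex 0.6 3.5 0.1
  endloop
 endfacet
 facet normal 0.972 0.078 -0.220
  outer loop
   vertex 3.2 4.4 0.0
   vertex 3.8 3.4 2.3
   vertex 3.7 0.4 0.8
  endloop
 endfacet
 facet normal -0.281 0.744 -0.607
  outer loop
   vertex 3.2 4.4 0.0
   vertex 0.6 3.5 0.1
   vertex 0.8 4.8 1.6
  endloop
 endfacet
 facet normal 0.346 0.890 0.297
  outer loop
   vertex 3.2 4.4 0.0
   vertex 0.8 4.8 1.6
   vertex 3.8 3.4 2.3
  endloop
 endfacet
 facet normal -0.148 0.496 0.855
  outer loop
   vertex 1.3 3.9 2.9
   vertex 2.8 0.9 4.9
   vertex 3.0 3.2 3.6
  endloop
 endfacet
 facet normal 0.126 0.838 0.531
  outer loop
   vertex 1.3 3.9 2.9
   vertex 3.0 3.2 3.6
   vertex 0.8 4.8 1.6
  endloop
 endfacet
 facet normal -0.863 -0.102 0.495
  outer loop
   vertex 1.3 3.9 2.9
   vertex 0.6 0.1 0.9
   vertex 2.8 0.9 4.9
  endloop
 endfacet
 facet normal -0.936 -0.013 0.351
  outer loop
   vertex 1.3 3.9 2.9
   vertex 0.8 4.8 1.6
   vertex 0.6 0.1 0.9
  endloop
 endfacet
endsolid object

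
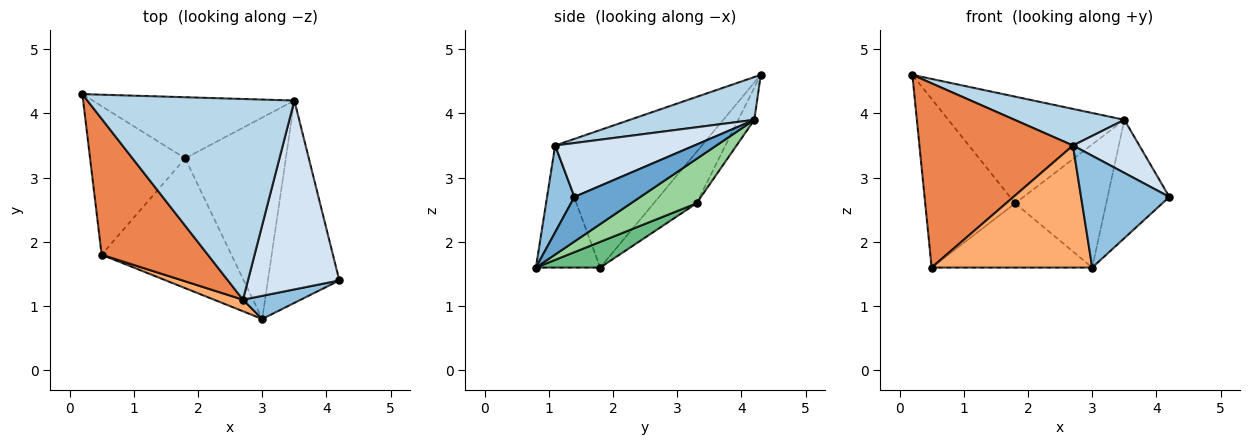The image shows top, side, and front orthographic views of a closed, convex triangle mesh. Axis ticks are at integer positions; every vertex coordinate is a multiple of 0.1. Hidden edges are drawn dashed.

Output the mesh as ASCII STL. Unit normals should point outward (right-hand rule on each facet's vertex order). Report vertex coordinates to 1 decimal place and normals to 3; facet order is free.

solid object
 facet normal 0.474 0.444 -0.760
  outer loop
   vertex 3.5 4.2 3.9
   vertex 4.2 1.4 2.7
   vertex 3.0 0.8 1.6
  endloop
 endfacet
 facet normal 0.291 -0.937 0.194
  outer loop
   vertex 2.7 1.1 3.5
   vertex 3.0 0.8 1.6
   vertex 4.2 1.4 2.7
  endloop
 endfacet
 facet normal 0.199 -0.176 0.964
  outer loop
   vertex 2.7 1.1 3.5
   vertex 3.5 4.2 3.9
   vertex 0.2 4.3 4.6
  endloop
 endfacet
 facet normal 0.494 -0.235 0.837
  outer loop
   vertex 2.7 1.1 3.5
   vertex 4.2 1.4 2.7
   vertex 3.5 4.2 3.9
  endloop
 endfacet
 facet normal -0.609 -0.638 0.471
  outer loop
   vertex 2.7 1.1 3.5
   vertex 0.2 4.3 4.6
   vertex 0.5 1.8 1.6
  endloop
 endfacet
 facet normal -0.370 -0.925 0.088
  outer loop
   vertex 2.7 1.1 3.5
   vertex 0.5 1.8 1.6
   vertex 3.0 0.8 1.6
  endloop
 endfacet
 facet normal -0.336 0.707 -0.622
  outer loop
   vertex 1.8 3.3 2.6
   vertex 0.5 1.8 1.6
   vertex 0.2 4.3 4.6
  endloop
 endfacet
 facet normal -0.079 0.865 -0.496
  outer loop
   vertex 1.8 3.3 2.6
   vertex 0.2 4.3 4.6
   vertex 3.5 4.2 3.9
  endloop
 endfacet
 facet normal 0.175 0.437 -0.882
  outer loop
   vertex 1.8 3.3 2.6
   vertex 3.0 0.8 1.6
   vertex 0.5 1.8 1.6
  endloop
 endfacet
 facet normal 0.352 0.488 -0.798
  outer loop
   vertex 1.8 3.3 2.6
   vertex 3.5 4.2 3.9
   vertex 3.0 0.8 1.6
  endloop
 endfacet
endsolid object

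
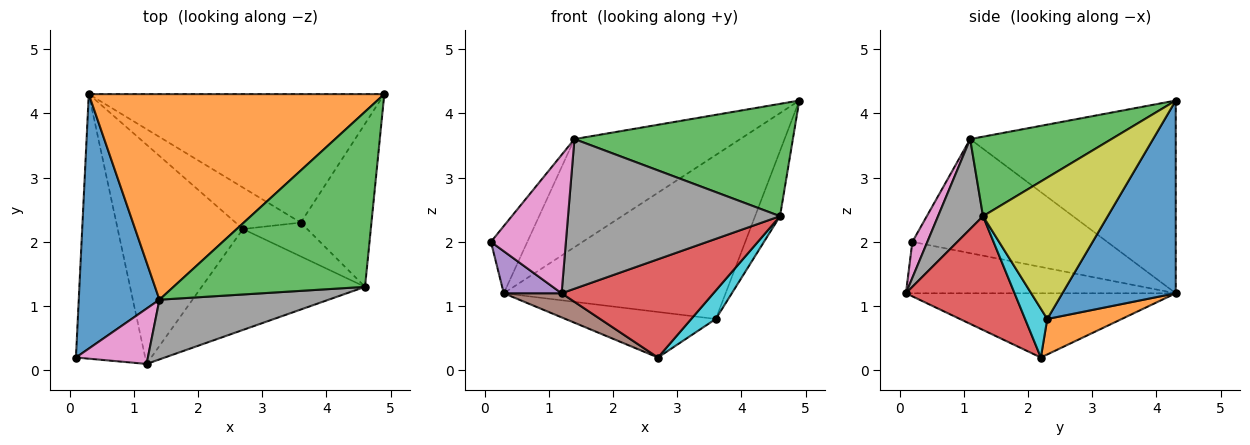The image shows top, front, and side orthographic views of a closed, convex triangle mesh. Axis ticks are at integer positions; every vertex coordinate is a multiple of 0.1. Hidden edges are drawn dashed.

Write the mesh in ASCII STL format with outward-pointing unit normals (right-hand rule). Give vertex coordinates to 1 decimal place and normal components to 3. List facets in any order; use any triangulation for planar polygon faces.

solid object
 facet normal -0.807 0.151 0.571
  outer loop
   vertex 1.4 1.1 3.6
   vertex 0.3 4.3 1.2
   vertex 0.1 0.2 2.0
  endloop
 endfacet
 facet normal -0.500 0.403 0.767
  outer loop
   vertex 1.4 1.1 3.6
   vertex 4.9 4.3 4.2
   vertex 0.3 4.3 1.2
  endloop
 endfacet
 facet normal 0.330 -0.510 0.795
  outer loop
   vertex 1.4 1.1 3.6
   vertex 4.6 1.3 2.4
   vertex 4.9 4.3 4.2
  endloop
 endfacet
 facet normal 0.447 -0.624 -0.641
  outer loop
   vertex 1.2 0.1 1.2
   vertex 2.7 2.2 0.2
   vertex 4.6 1.3 2.4
  endloop
 endfacet
 facet normal -0.591 -0.127 -0.797
  outer loop
   vertex 1.2 0.1 1.2
   vertex 0.1 0.2 2.0
   vertex 0.3 4.3 1.2
  endloop
 endfacet
 facet normal -0.454 -0.097 -0.886
  outer loop
   vertex 1.2 0.1 1.2
   vertex 0.3 4.3 1.2
   vertex 2.7 2.2 0.2
  endloop
 endfacet
 facet normal 0.183 -0.913 0.365
  outer loop
   vertex 1.2 0.1 1.2
   vertex 1.4 1.1 3.6
   vertex 0.1 0.2 2.0
  endloop
 endfacet
 facet normal 0.193 -0.911 0.364
  outer loop
   vertex 1.2 0.1 1.2
   vertex 4.6 1.3 2.4
   vertex 1.4 1.1 3.6
  endloop
 endfacet
 facet normal 0.880 0.176 -0.440
  outer loop
   vertex 3.6 2.3 0.8
   vertex 4.9 4.3 4.2
   vertex 4.6 1.3 2.4
  endloop
 endfacet
 facet normal 0.503 -0.556 -0.662
  outer loop
   vertex 3.6 2.3 0.8
   vertex 4.6 1.3 2.4
   vertex 2.7 2.2 0.2
  endloop
 endfacet
 facet normal 0.373 0.730 -0.572
  outer loop
   vertex 3.6 2.3 0.8
   vertex 0.3 4.3 1.2
   vertex 4.9 4.3 4.2
  endloop
 endfacet
 facet normal 0.344 0.694 -0.632
  outer loop
   vertex 3.6 2.3 0.8
   vertex 2.7 2.2 0.2
   vertex 0.3 4.3 1.2
  endloop
 endfacet
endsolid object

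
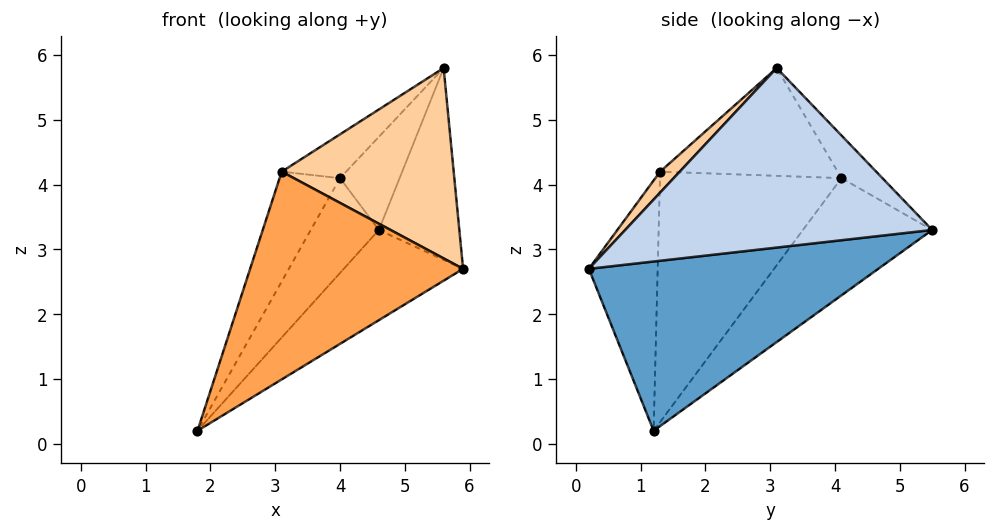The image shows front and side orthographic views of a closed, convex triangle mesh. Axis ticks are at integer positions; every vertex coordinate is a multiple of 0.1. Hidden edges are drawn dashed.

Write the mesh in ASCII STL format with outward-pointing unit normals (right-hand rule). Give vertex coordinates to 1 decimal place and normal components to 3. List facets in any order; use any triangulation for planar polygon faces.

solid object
 facet normal 0.547 0.225 -0.806
  outer loop
   vertex 4.6 5.5 3.3
   vertex 5.9 0.2 2.7
   vertex 1.8 1.2 0.2
  endloop
 endfacet
 facet normal 0.958 0.251 -0.142
  outer loop
   vertex 5.6 3.1 5.8
   vertex 5.9 0.2 2.7
   vertex 4.6 5.5 3.3
  endloop
 endfacet
 facet normal -0.305 -0.944 0.123
  outer loop
   vertex 3.1 1.3 4.2
   vertex 1.8 1.2 0.2
   vertex 5.9 0.2 2.7
  endloop
 endfacet
 facet normal 0.083 -0.724 0.685
  outer loop
   vertex 3.1 1.3 4.2
   vertex 5.9 0.2 2.7
   vertex 5.6 3.1 5.8
  endloop
 endfacet
 facet normal -0.397 0.578 0.713
  outer loop
   vertex 4.0 4.1 4.1
   vertex 5.6 3.1 5.8
   vertex 4.6 5.5 3.3
  endloop
 endfacet
 facet normal -0.637 0.231 0.735
  outer loop
   vertex 4.0 4.1 4.1
   vertex 3.1 1.3 4.2
   vertex 5.6 3.1 5.8
  endloop
 endfacet
 facet normal -0.875 0.461 0.151
  outer loop
   vertex 4.0 4.1 4.1
   vertex 4.6 5.5 3.3
   vertex 1.8 1.2 0.2
  endloop
 endfacet
 facet normal -0.909 0.302 0.288
  outer loop
   vertex 4.0 4.1 4.1
   vertex 1.8 1.2 0.2
   vertex 3.1 1.3 4.2
  endloop
 endfacet
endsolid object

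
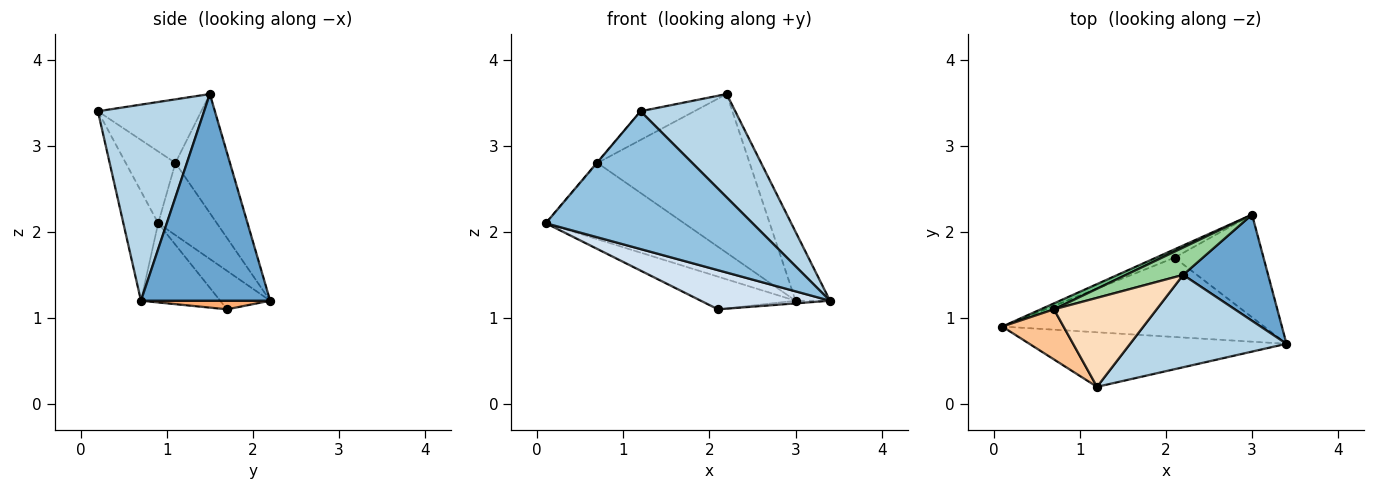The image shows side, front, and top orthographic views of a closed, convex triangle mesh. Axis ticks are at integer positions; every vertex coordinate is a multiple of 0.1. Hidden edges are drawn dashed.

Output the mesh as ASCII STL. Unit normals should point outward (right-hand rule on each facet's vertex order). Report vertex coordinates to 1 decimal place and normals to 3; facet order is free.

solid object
 facet normal 0.898 0.239 0.369
  outer loop
   vertex 2.2 1.5 3.6
   vertex 3.4 0.7 1.2
   vertex 3.0 2.2 1.2
  endloop
 endfacet
 facet normal -0.155 -0.919 -0.364
  outer loop
   vertex 1.2 0.2 3.4
   vertex 0.1 0.9 2.1
   vertex 3.4 0.7 1.2
  endloop
 endfacet
 facet normal 0.641 -0.572 0.511
  outer loop
   vertex 1.2 0.2 3.4
   vertex 3.4 0.7 1.2
   vertex 2.2 1.5 3.6
  endloop
 endfacet
 facet normal -0.262 -0.427 -0.865
  outer loop
   vertex 2.1 1.7 1.1
   vertex 3.4 0.7 1.2
   vertex 0.1 0.9 2.1
  endloop
 endfacet
 facet normal -0.455 0.863 -0.220
  outer loop
   vertex 2.1 1.7 1.1
   vertex 0.1 0.9 2.1
   vertex 3.0 2.2 1.2
  endloop
 endfacet
 facet normal 0.096 0.026 -0.995
  outer loop
   vertex 2.1 1.7 1.1
   vertex 3.0 2.2 1.2
   vertex 3.4 0.7 1.2
  endloop
 endfacet
 facet normal -0.761 0.010 0.649
  outer loop
   vertex 0.7 1.1 2.8
   vertex 0.1 0.9 2.1
   vertex 1.2 0.2 3.4
  endloop
 endfacet
 facet normal -0.508 0.264 0.820
  outer loop
   vertex 0.7 1.1 2.8
   vertex 1.2 0.2 3.4
   vertex 2.2 1.5 3.6
  endloop
 endfacet
 facet normal -0.389 0.918 0.071
  outer loop
   vertex 0.7 1.1 2.8
   vertex 3.0 2.2 1.2
   vertex 0.1 0.9 2.1
  endloop
 endfacet
 facet normal -0.333 0.929 0.160
  outer loop
   vertex 0.7 1.1 2.8
   vertex 2.2 1.5 3.6
   vertex 3.0 2.2 1.2
  endloop
 endfacet
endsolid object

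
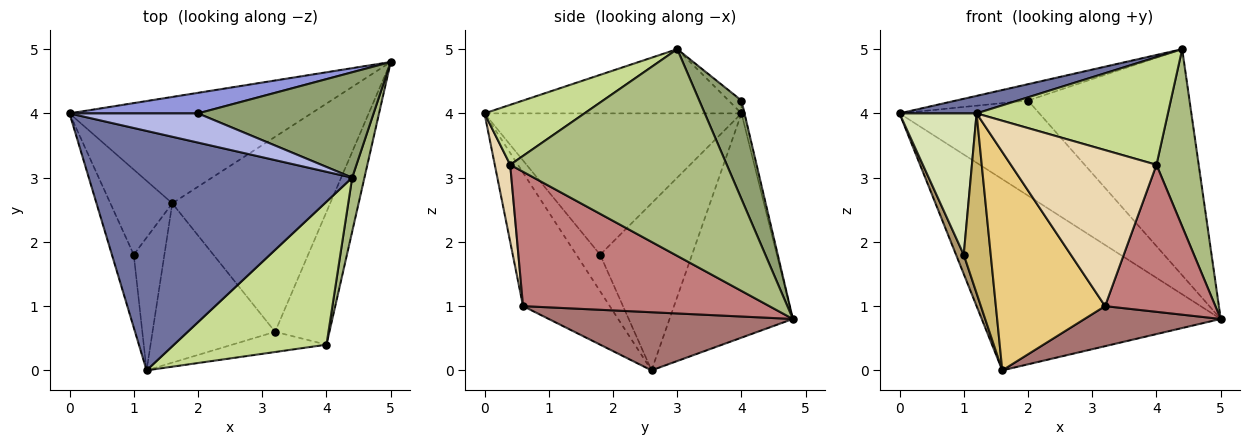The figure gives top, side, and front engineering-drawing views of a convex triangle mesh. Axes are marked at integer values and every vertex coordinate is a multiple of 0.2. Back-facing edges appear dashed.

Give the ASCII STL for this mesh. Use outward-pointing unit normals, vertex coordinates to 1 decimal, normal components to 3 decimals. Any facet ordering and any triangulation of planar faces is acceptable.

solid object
 facet normal -0.236 -0.071 0.969
  outer loop
   vertex 4.4 3.0 5.0
   vertex 0.0 4.0 4.0
   vertex 1.2 0.0 4.0
  endloop
 endfacet
 facet normal -0.411 0.797 -0.443
  outer loop
   vertex 1.6 2.6 0.0
   vertex 0.0 4.0 4.0
   vertex 5.0 4.8 0.8
  endloop
 endfacet
 facet normal -0.021 0.977 0.211
  outer loop
   vertex 2.0 4.0 4.2
   vertex 5.0 4.8 0.8
   vertex 0.0 4.0 4.0
  endloop
 endfacet
 facet normal -0.087 0.487 0.869
  outer loop
   vertex 2.0 4.0 4.2
   vertex 0.0 4.0 4.0
   vertex 4.4 3.0 5.0
  endloop
 endfacet
 facet normal 0.231 0.882 0.411
  outer loop
   vertex 2.0 4.0 4.2
   vertex 4.4 3.0 5.0
   vertex 5.0 4.8 0.8
  endloop
 endfacet
 facet normal 0.980 -0.191 0.058
  outer loop
   vertex 4.0 0.4 3.2
   vertex 5.0 4.8 0.8
   vertex 4.4 3.0 5.0
  endloop
 endfacet
 facet normal 0.300 -0.574 0.762
  outer loop
   vertex 4.0 0.4 3.2
   vertex 4.4 3.0 5.0
   vertex 1.2 0.0 4.0
  endloop
 endfacet
 facet normal -0.948 -0.284 -0.146
  outer loop
   vertex 1.0 1.8 1.8
   vertex 1.2 0.0 4.0
   vertex 0.0 4.0 4.0
  endloop
 endfacet
 facet normal -0.935 -0.078 -0.346
  outer loop
   vertex 1.0 1.8 1.8
   vertex 0.0 4.0 4.0
   vertex 1.6 2.6 0.0
  endloop
 endfacet
 facet normal -0.578 -0.656 -0.484
  outer loop
   vertex 1.0 1.8 1.8
   vertex 1.6 2.6 0.0
   vertex 1.2 0.0 4.0
  endloop
 endfacet
 facet normal -0.540 -0.680 -0.496
  outer loop
   vertex 3.2 0.6 1.0
   vertex 1.2 0.0 4.0
   vertex 1.6 2.6 0.0
  endloop
 endfacet
 facet normal 0.104 -0.986 -0.128
  outer loop
   vertex 3.2 0.6 1.0
   vertex 4.0 0.4 3.2
   vertex 1.2 0.0 4.0
  endloop
 endfacet
 facet normal 0.339 -0.189 -0.921
  outer loop
   vertex 3.2 0.6 1.0
   vertex 1.6 2.6 0.0
   vertex 5.0 4.8 0.8
  endloop
 endfacet
 facet normal 0.856 -0.383 -0.346
  outer loop
   vertex 3.2 0.6 1.0
   vertex 5.0 4.8 0.8
   vertex 4.0 0.4 3.2
  endloop
 endfacet
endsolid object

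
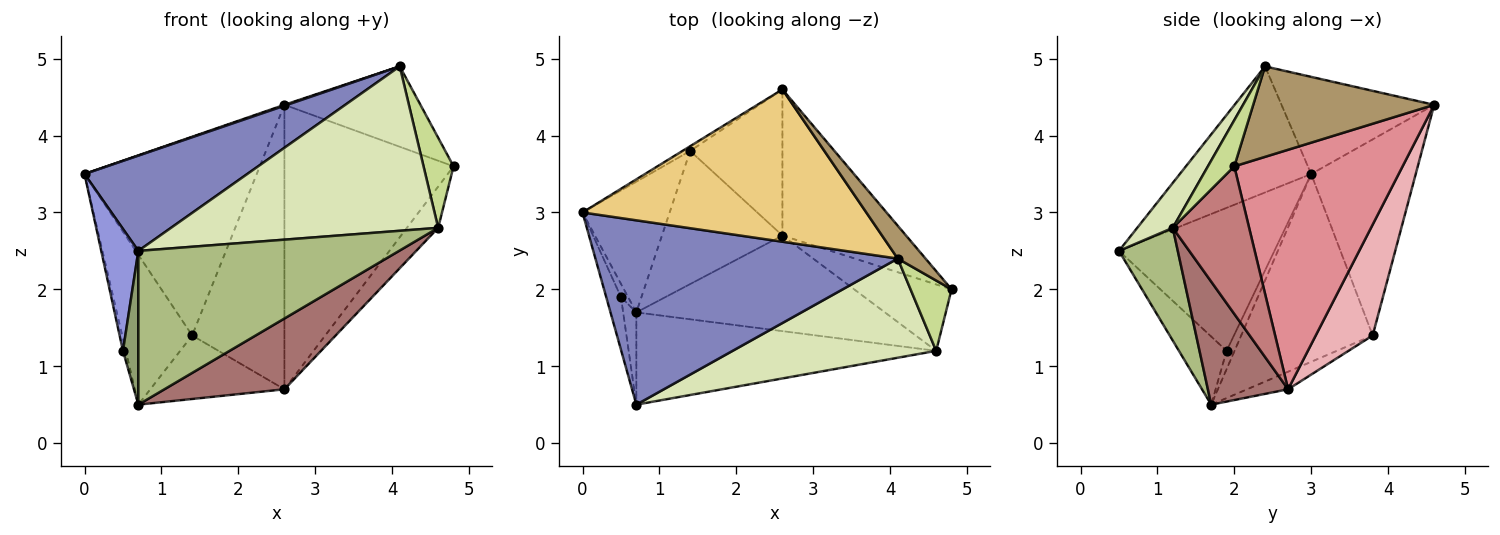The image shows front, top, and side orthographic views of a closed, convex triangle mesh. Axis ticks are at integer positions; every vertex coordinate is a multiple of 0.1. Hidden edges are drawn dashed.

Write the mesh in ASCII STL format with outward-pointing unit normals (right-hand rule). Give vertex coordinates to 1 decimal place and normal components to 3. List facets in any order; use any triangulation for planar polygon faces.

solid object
 facet normal -0.817 0.435 -0.379
  outer loop
   vertex 1.4 3.8 1.4
   vertex 0.7 1.7 0.5
   vertex 0.0 3.0 3.5
  endloop
 endfacet
 facet normal -0.347 -0.431 0.833
  outer loop
   vertex 4.1 2.4 4.9
   vertex 0.0 3.0 3.5
   vertex 0.7 0.5 2.5
  endloop
 endfacet
 facet normal -0.968 -0.231 -0.100
  outer loop
   vertex 0.5 1.9 1.2
   vertex 0.7 0.5 2.5
   vertex 0.0 3.0 3.5
  endloop
 endfacet
 facet normal -0.885 0.314 -0.343
  outer loop
   vertex 0.5 1.9 1.2
   vertex 0.0 3.0 3.5
   vertex 0.7 1.7 0.5
  endloop
 endfacet
 facet normal -0.936 -0.302 -0.181
  outer loop
   vertex 0.5 1.9 1.2
   vertex 0.7 1.7 0.5
   vertex 0.7 0.5 2.5
  endloop
 endfacet
 facet normal 0.190 -0.842 -0.505
  outer loop
   vertex 4.6 1.2 2.8
   vertex 0.7 0.5 2.5
   vertex 0.7 1.7 0.5
  endloop
 endfacet
 facet normal 0.569 -0.648 0.506
  outer loop
   vertex 4.6 1.2 2.8
   vertex 4.8 2.0 3.6
   vertex 4.1 2.4 4.9
  endloop
 endfacet
 facet normal 0.113 -0.851 0.513
  outer loop
   vertex 4.6 1.2 2.8
   vertex 4.1 2.4 4.9
   vertex 0.7 0.5 2.5
  endloop
 endfacet
 facet normal 0.776 0.584 0.238
  outer loop
   vertex 2.6 4.6 4.4
   vertex 4.1 2.4 4.9
   vertex 4.8 2.0 3.6
  endloop
 endfacet
 facet normal -0.519 0.855 -0.020
  outer loop
   vertex 2.6 4.6 4.4
   vertex 1.4 3.8 1.4
   vertex 0.0 3.0 3.5
  endloop
 endfacet
 facet normal -0.324 -0.006 0.946
  outer loop
   vertex 2.6 4.6 4.4
   vertex 0.0 3.0 3.5
   vertex 4.1 2.4 4.9
  endloop
 endfacet
 facet normal -0.131 0.427 -0.895
  outer loop
   vertex 2.6 2.7 0.7
   vertex 0.7 1.7 0.5
   vertex 1.4 3.8 1.4
  endloop
 endfacet
 facet normal 0.370 -0.553 -0.747
  outer loop
   vertex 2.6 2.7 0.7
   vertex 4.6 1.2 2.8
   vertex 0.7 1.7 0.5
  endloop
 endfacet
 facet normal 0.790 0.324 -0.521
  outer loop
   vertex 2.6 2.7 0.7
   vertex 4.8 2.0 3.6
   vertex 4.6 1.2 2.8
  endloop
 endfacet
 facet normal 0.663 0.666 -0.342
  outer loop
   vertex 2.6 2.7 0.7
   vertex 2.6 4.6 4.4
   vertex 4.8 2.0 3.6
  endloop
 endfacet
 facet normal 0.481 0.780 -0.400
  outer loop
   vertex 2.6 2.7 0.7
   vertex 1.4 3.8 1.4
   vertex 2.6 4.6 4.4
  endloop
 endfacet
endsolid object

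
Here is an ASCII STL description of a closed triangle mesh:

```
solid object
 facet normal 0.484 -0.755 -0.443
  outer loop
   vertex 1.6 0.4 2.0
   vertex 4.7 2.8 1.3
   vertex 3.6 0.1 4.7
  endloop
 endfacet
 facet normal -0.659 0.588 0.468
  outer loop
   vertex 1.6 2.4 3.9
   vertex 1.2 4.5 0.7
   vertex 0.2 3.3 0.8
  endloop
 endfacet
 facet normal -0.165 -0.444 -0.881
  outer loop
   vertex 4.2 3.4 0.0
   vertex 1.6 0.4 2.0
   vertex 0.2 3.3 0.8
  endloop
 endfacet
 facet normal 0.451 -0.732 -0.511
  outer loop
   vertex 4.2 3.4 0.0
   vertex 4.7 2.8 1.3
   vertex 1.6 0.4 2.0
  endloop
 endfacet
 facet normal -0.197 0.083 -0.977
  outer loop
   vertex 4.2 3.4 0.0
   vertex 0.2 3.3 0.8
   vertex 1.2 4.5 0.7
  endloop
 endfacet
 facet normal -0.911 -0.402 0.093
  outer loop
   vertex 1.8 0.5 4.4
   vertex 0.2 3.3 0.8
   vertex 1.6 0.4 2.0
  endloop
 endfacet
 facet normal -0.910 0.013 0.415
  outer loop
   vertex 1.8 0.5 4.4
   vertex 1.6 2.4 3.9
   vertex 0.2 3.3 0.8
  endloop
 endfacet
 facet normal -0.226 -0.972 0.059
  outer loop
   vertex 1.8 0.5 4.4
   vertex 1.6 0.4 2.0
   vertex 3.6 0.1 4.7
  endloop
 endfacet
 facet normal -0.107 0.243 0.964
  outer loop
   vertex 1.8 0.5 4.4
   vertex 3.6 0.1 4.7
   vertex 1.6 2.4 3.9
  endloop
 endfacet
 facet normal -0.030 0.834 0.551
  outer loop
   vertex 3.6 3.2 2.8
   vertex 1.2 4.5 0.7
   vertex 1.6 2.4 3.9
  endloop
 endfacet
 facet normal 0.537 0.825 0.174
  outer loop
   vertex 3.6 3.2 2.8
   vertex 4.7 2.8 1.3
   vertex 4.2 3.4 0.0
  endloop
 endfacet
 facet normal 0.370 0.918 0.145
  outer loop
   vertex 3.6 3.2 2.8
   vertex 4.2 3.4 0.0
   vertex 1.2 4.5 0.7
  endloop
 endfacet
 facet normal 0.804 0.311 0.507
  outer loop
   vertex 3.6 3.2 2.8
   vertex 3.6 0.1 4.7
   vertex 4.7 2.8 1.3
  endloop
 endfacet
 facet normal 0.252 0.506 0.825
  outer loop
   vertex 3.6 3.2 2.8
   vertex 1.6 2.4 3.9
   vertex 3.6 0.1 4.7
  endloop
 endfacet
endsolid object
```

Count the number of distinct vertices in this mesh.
9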